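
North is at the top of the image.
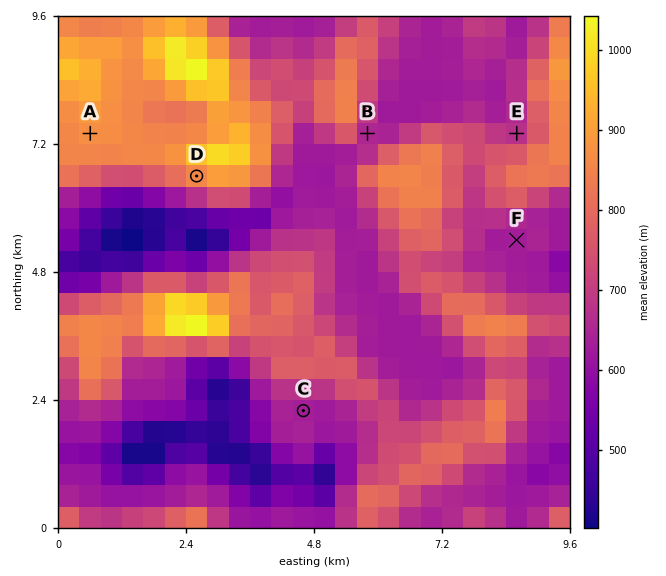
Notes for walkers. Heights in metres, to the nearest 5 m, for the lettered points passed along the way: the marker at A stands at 870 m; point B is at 640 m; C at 635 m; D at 855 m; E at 665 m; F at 630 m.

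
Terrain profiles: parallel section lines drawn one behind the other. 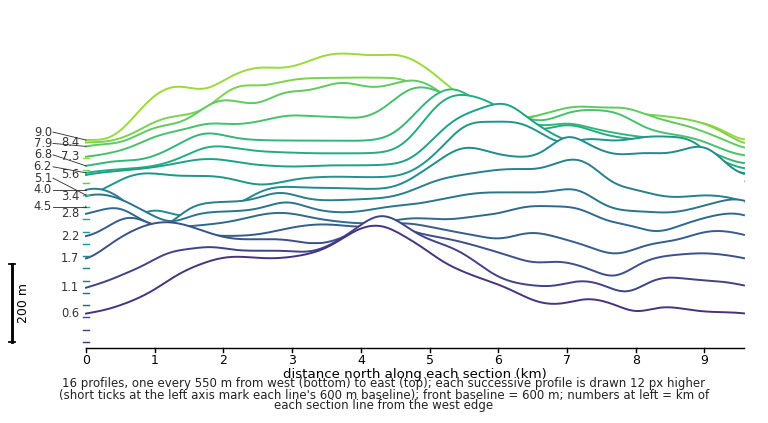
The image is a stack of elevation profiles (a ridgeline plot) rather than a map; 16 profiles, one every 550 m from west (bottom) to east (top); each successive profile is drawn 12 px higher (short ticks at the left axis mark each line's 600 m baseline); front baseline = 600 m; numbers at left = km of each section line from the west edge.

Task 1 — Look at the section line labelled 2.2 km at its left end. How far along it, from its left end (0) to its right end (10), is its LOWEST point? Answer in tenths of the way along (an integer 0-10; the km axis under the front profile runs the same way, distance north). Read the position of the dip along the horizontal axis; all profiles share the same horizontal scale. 8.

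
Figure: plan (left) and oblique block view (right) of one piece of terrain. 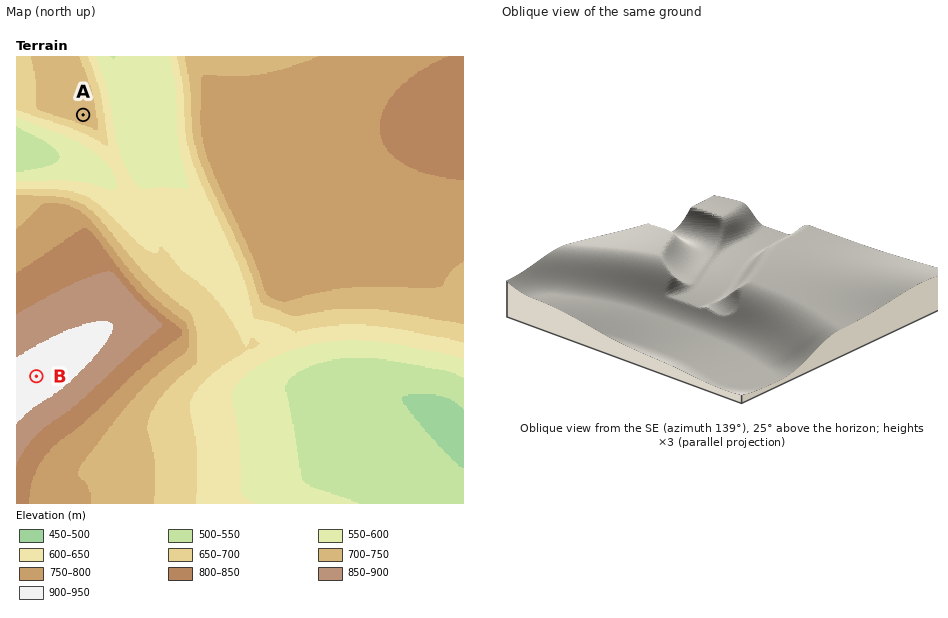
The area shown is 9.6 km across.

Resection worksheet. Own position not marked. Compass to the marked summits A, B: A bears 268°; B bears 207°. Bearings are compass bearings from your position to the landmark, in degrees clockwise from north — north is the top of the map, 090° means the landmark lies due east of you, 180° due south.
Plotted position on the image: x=171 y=112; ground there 580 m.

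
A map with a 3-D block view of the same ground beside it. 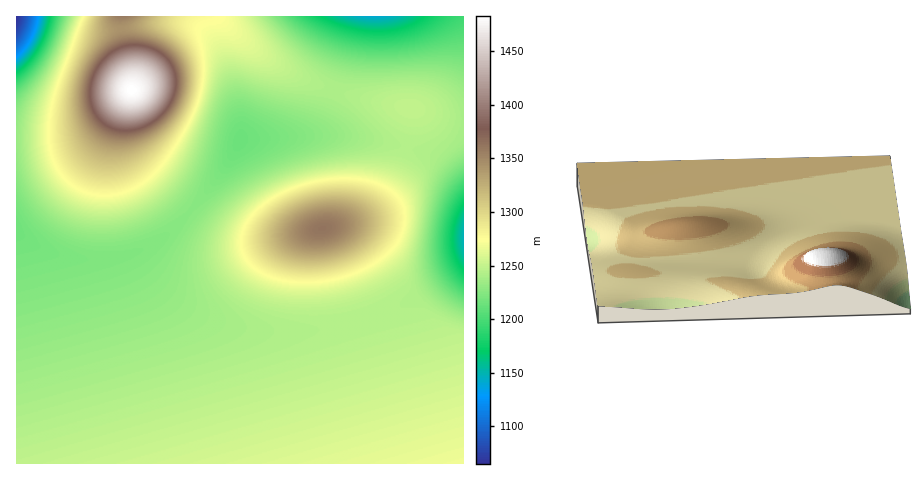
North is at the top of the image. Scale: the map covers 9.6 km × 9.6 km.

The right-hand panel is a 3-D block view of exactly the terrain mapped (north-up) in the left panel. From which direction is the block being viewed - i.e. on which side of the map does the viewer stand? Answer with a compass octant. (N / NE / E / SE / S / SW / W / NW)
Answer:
N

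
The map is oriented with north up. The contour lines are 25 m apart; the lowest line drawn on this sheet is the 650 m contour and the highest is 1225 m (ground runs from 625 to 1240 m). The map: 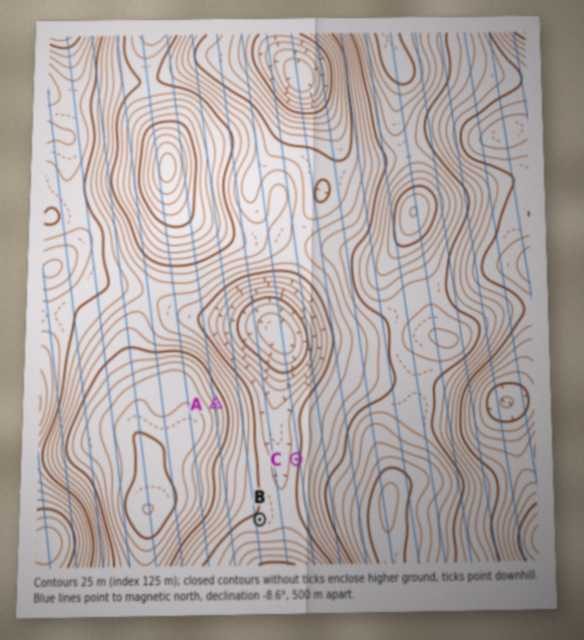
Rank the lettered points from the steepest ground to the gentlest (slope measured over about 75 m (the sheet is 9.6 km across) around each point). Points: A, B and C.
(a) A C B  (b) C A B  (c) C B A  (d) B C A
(a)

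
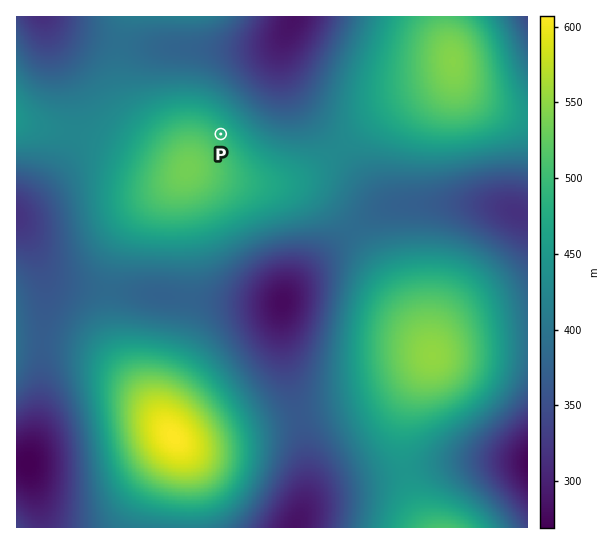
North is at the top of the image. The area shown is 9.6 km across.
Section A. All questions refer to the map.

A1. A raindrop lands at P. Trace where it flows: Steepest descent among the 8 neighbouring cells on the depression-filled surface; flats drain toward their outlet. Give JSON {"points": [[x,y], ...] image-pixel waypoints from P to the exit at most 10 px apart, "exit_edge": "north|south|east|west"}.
{"points": [[221, 134], [231, 123], [242, 113], [253, 102], [263, 91], [270, 81], [271, 70], [275, 59], [279, 49], [283, 38], [289, 27], [294, 17]], "exit_edge": "north"}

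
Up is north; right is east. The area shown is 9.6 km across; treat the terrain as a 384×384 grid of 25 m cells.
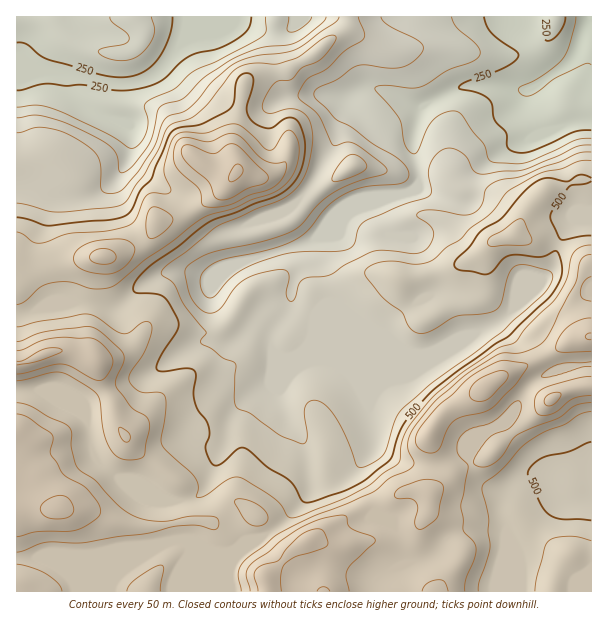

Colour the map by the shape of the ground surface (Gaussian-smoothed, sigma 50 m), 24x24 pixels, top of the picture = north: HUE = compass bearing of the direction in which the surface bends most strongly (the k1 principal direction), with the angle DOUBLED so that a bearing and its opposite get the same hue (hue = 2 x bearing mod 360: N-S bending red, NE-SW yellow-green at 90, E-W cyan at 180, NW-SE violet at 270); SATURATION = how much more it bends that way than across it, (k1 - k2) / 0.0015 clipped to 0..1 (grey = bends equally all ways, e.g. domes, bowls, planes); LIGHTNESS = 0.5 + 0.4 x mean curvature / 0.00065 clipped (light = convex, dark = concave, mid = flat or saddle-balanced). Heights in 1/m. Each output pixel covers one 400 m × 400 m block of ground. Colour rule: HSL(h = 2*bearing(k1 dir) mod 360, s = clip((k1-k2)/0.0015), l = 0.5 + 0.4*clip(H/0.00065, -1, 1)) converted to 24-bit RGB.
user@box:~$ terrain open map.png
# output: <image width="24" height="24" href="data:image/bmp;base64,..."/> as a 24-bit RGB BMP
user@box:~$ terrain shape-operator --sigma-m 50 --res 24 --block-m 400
<image width="24" height="24" href="data:image/bmp;base64,Qk32BgAAAAAAADYAAAAoAAAAGAAAABgAAAABABgAAAAAAMAGAAATCwAAEwsAAAAAAAAAAAAAmZC7rlijfmaFf3+AU5aTx5aNUE+Ff3+AcnKACQnG8vPITF12baxesnFTTUxqZ4l6X5KbtpOazIliMU1ffX6AQGOH0aF8X3xrYmoWbmY0e3xGcH9Yd39tYYZVrl+AfnqAgoJsB35M80uW5IS/ZJpVvXeSWnCeXY97eI5QP3xK26ejQFKzZW2AUW2ByIvGjpzRsm24sU6oYrx1UJ2pUsXXWobkdFTLVlasfqWYkFVoA4AnKa3/+dD7bF7Cokm0l1CmvXKSTpxMWsBBlUp3XF6IZK6dR69snGRObmm1qajOrrLPgMTZQ3iyd0suk5kgKsfCxWyvisDFoLjMEFkyHm0M/XLp5YnutVubT49jz8+NXYx6Y3WZY32VjIxubWNWfYJYb4qAX69pgLiUnENjXyUseD9Agd+iPsXRRZ6rwL58f1JZnGhrTno2DlMOGo5Y573nt5Ldz5S0u2+PcE4qNXM7hGxnf3F/h3x5go1cjq9bZ3JAZhJGzZxeT+29ZbWFg0lZOmhYtKBpc3mBkWyHo1eVjpd7GGJKYxYS2UoAftAShzya7pjgRcOPPGZOcH1reoFzmcXPoZrUcD+vXSOV3O7YuIBnQGFZhmhuUZmclqiBeHSAfk95mqVsk5+FWU52DTZU99L5993UKFFIOIYx6muuxC1ONGgkUXpVvYR1bzMxgTRQIsXAftmCx2+jdFqXZZWVgJ1pXJBhgWuAe1COmbGRk4l8alJ8N5OTDnpo/8zc7mDjntJGFFc8/1Pk9NC+HTchMDUAUFAcVRocaP8yNYEoPmGBy4O0Y5WIkWtnf4VbV3JaVZB8o6GCjGByf3OAXYhnGFs5EptQ/8z++dLyfljhAGtL/7P54Mz/58z/WU74dM/v3O/leD/VMH1FLHg0wXmZc16cqo6bV16HcoJvhYVlgXRzgH9/f4B/dYBzGV8mADcM7YWq+9D162//d3EAKTMAMHuE0avum4Hf0dOcoh+jzImlXZiYNotqqXBRe5NXalSMmX+Jen2AgIB/gH9/f2BwtFM5Sos2KWcoADMDyCMJyj8s0W7u5NT3PGohU2ghc4Emi00cQktwvqCYlcXDMITS4TPpvm9iaImBamKShnt4gHl6hF5nfU9ld82s2pnbmkW6Pq5CAlcodCjz6Fazf8JNo3mmZnVVeWFFnH46GpMXQJhIy7GGOyRBG1ZW887clW+1SGiKnIiwjmSZiF+Dr5+HVqtgYnRFmpNjvq2GP3OJFFEwyAwQ2pZde3GckWazuVLe6bbskKDhMGsVT2MNYEYmHU4UHF0E22ovpW/OZIGiVVjInprev9rqi3XiwGrmxIjJwqRyXjcmZF0eAjcw9uPTcZGtZ23FZMDctrvp83Xz9Ynbx3vCK4+BW1nghFfzYNIAI1sBPXAmTV05kJo4gX0nRDwiWHs5Tj+j9srv05v0uODtFJbFQuRQtmlwM3xJfJJIb3tddil/8bu/yp/m/W3eUFgFDDMAOJsQ8avhEZZgSn1ySbFwqmzLqYHdf9PZM6CXWIw/13GCwXdcT2tFcHVJf21EfnBUcpBDJHcoFxZc8uyzdhwnhSJX+dLryYTrLPIzAEgZ/3bMMHgGK0cRMEsKJmcQnD0fpa1DL5anVrrD+dDqoHvOWV6Md3qMf46Mjp+QqKh4Aiwx4jCX51iXf9a3b8ba1eT21ML//cvsACUz/8z7zdn+vtn6BhPilsSjgLl5FpxvMMKRQ5vP+Yf63cbuj3SvlZ+vlLjGqbjUEhaSFyJB9tXt0en6kmLZzeKZHwoy/ubNCBd9E992yXFHmVk7JhZKtLuDp6uFomBzO1cjEi8LKFsYvsyKe4S+kcnBr14/YBsTShwdEUJBXP9UmBoenac/2o8gGC5s+efScVnLPGaRgjtKoqJ6KkuEuryLrJV5fXdhc1yWh2mjV485S3AQdXcyjVsvgjRBaYG2W3zLPdDpplNQgVFsvVNn7rpxHUsnc5cATCoRW0gqdpldjl1Ad1ExHXUWu71CsGuST1CMS2t5r46he3yfdX5kgXVYfWFEd1Qqe4YqIGMXLWU/SrOcZ17d9dbpqV7u65/TikRSU5Z0bkI8loVbfaaKnHaZj445fo0vho5GT4pHLIIznmpqeGZqkF9zcZW8j6jOr43OyZ99KnVpSIMyC0MPkKwh3Tw5jjH2/8zzbU22V5GzkrTKl429f3mzkqLElKfOdWe/tnW9hLtlN5GKY3CihK+qbYiRjFpokaBhzcqZPkyNeYB7bH5pJVAv47AnD0AVRXAH/3mBWL+0dFN9iXFlhJJueJFfeF9TcltmblV96te9IGaA"/>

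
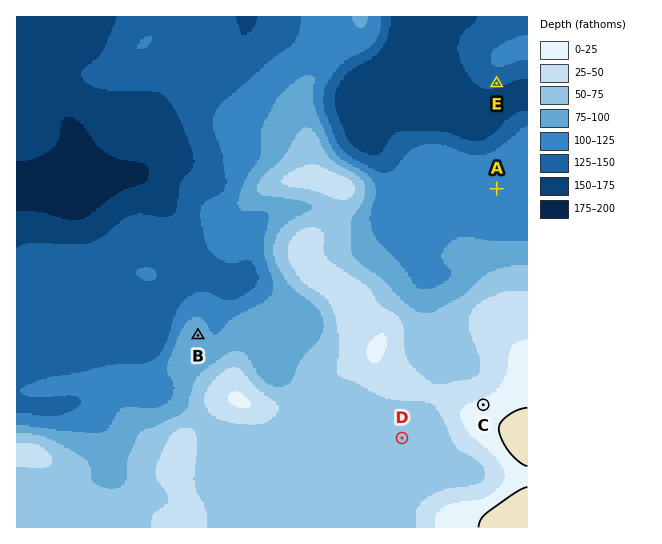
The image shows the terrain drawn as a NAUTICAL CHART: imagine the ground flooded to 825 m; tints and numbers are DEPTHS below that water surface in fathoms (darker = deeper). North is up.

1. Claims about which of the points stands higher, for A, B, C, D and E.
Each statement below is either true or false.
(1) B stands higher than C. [false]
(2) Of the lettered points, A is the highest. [false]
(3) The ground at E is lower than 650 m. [true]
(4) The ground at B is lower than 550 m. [false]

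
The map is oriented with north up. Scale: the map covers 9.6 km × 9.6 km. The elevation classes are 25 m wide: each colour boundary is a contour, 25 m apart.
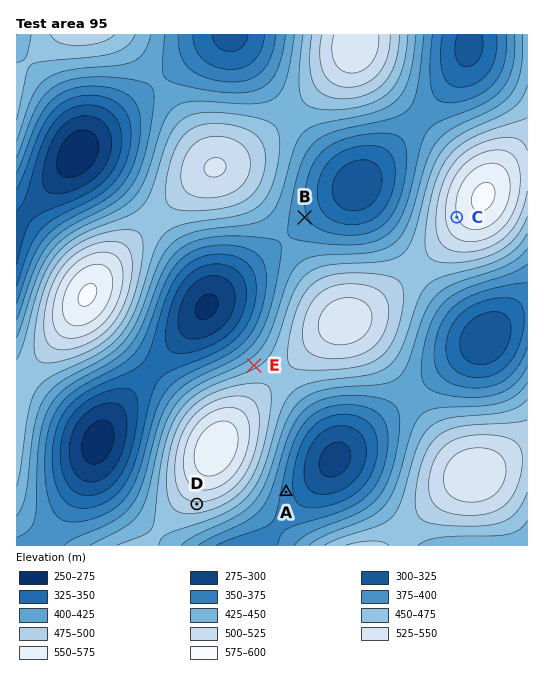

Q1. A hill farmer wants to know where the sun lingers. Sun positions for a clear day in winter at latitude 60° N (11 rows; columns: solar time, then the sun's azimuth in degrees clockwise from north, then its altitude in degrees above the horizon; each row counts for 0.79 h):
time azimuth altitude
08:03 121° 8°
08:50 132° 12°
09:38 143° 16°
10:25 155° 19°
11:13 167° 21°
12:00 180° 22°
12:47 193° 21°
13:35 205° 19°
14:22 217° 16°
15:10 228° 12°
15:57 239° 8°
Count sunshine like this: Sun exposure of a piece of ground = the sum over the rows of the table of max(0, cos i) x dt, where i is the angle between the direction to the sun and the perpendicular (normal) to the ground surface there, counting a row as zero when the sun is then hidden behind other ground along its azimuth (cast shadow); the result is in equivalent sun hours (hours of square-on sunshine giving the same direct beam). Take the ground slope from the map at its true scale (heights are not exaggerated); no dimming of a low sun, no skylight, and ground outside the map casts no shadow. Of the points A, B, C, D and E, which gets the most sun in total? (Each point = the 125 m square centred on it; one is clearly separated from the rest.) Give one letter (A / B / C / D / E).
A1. D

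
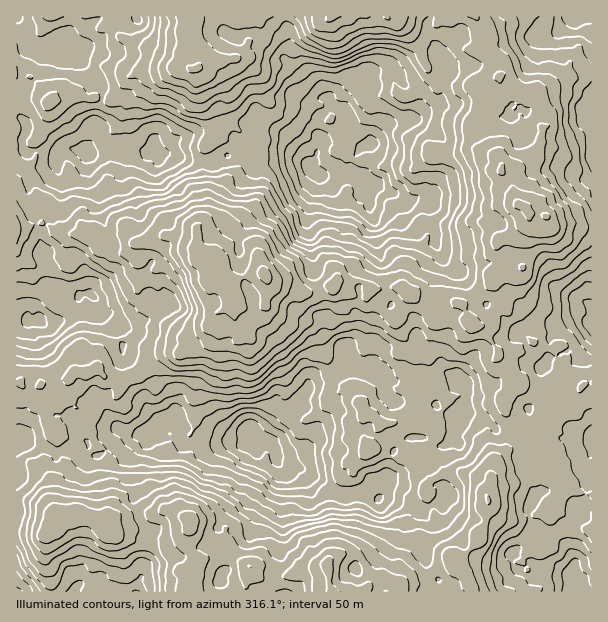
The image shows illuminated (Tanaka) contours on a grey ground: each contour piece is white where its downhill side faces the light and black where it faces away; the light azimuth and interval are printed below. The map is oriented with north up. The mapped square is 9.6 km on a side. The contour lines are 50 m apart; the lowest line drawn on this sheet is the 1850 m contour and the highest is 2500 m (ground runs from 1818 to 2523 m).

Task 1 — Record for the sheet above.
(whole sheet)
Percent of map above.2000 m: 90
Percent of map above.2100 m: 70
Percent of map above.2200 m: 40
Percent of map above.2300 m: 19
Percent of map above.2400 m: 4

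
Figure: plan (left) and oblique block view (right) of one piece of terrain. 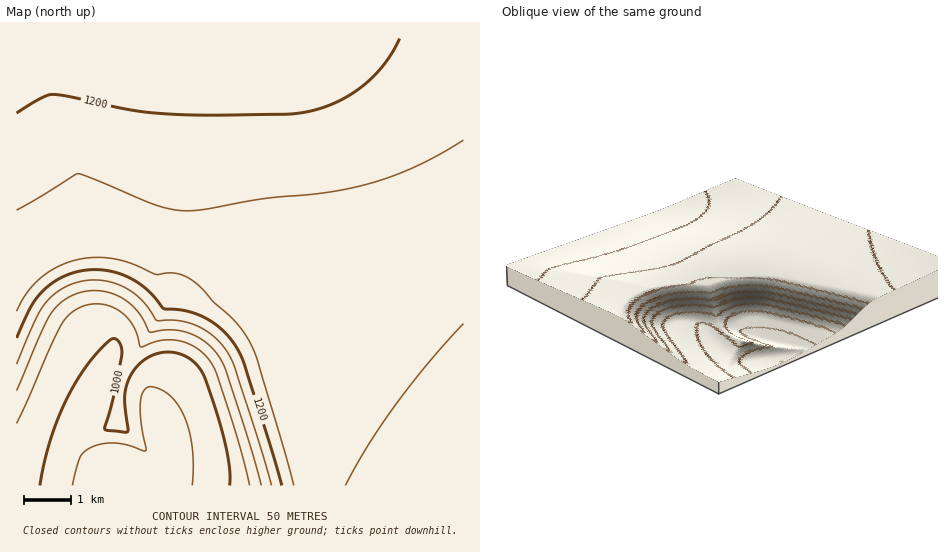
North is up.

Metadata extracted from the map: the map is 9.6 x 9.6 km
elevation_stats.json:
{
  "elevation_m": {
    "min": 900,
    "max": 1340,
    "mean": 1200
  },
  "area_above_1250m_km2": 37.3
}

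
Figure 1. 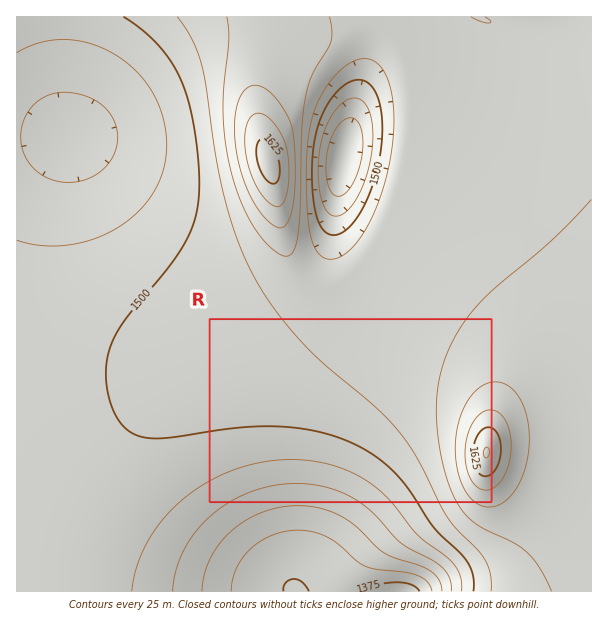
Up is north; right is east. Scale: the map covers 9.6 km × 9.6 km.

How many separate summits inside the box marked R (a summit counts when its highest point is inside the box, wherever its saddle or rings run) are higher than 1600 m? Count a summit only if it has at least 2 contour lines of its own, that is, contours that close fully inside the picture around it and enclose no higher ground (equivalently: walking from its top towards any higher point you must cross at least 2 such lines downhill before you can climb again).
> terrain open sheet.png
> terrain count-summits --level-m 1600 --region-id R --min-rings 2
1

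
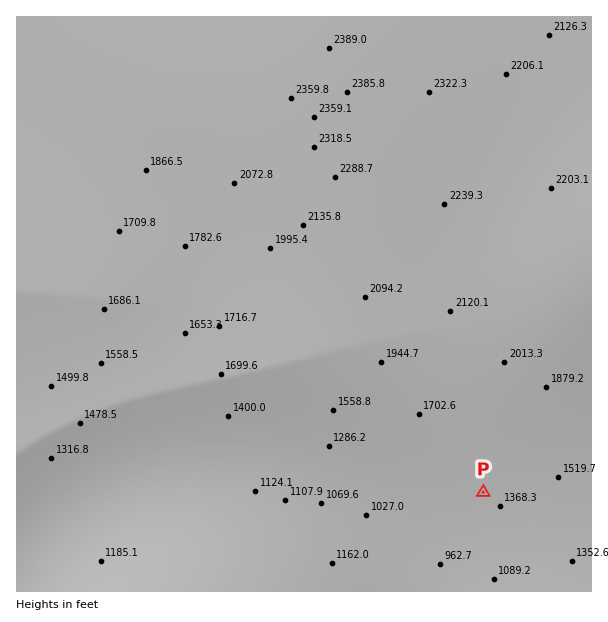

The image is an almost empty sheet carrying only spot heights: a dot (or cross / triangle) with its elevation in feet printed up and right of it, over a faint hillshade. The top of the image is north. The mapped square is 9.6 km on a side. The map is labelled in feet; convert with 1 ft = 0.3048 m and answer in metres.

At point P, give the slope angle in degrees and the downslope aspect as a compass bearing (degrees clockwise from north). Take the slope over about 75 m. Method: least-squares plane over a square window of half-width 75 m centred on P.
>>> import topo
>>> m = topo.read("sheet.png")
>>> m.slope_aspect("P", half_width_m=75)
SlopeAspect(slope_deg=6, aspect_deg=206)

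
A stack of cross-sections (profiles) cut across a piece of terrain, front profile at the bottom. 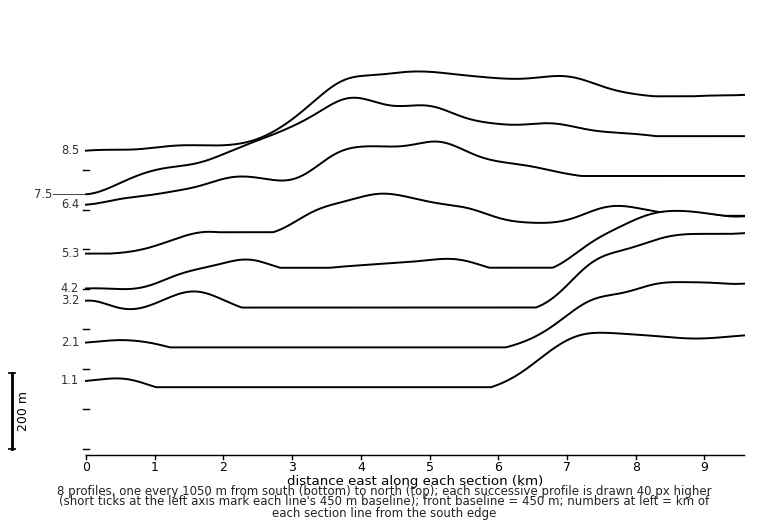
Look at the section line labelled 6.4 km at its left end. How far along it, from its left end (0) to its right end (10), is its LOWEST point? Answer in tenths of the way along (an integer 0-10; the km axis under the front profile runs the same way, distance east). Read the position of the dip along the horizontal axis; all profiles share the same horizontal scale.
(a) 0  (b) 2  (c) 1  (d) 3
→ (a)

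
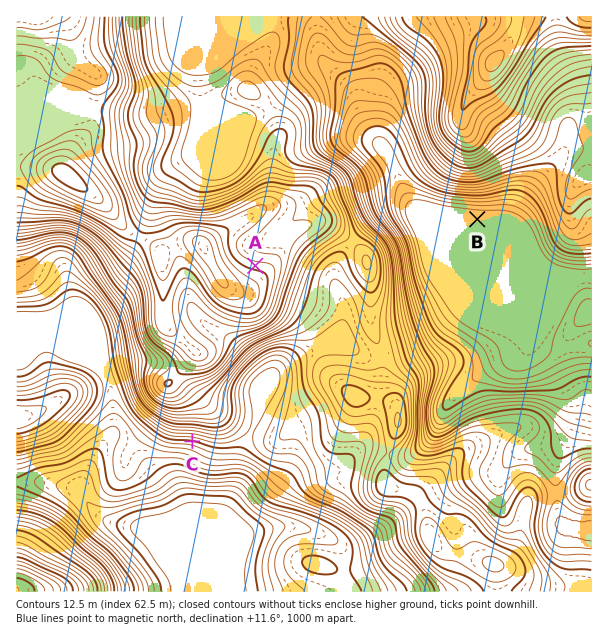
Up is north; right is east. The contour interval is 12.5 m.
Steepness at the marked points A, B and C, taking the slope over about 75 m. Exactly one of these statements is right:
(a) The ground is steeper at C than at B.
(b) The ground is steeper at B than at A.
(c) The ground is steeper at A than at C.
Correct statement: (a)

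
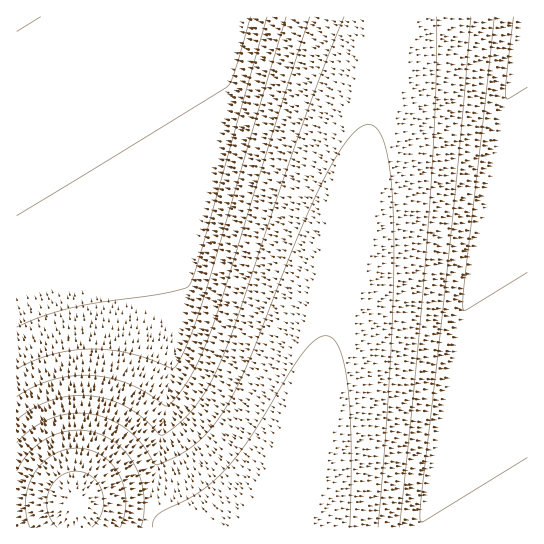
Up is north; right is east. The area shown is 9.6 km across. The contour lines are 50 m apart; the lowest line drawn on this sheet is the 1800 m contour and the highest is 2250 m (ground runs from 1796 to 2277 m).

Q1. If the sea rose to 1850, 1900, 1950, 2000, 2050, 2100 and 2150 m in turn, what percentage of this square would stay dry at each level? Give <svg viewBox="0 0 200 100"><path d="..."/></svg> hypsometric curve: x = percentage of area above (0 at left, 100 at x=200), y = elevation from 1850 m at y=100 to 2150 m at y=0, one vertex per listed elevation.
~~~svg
<svg viewBox="0 0 200 100"><path d="M177 100l-24-17-20-16-28-17-23-17-30-16-29-17"/></svg>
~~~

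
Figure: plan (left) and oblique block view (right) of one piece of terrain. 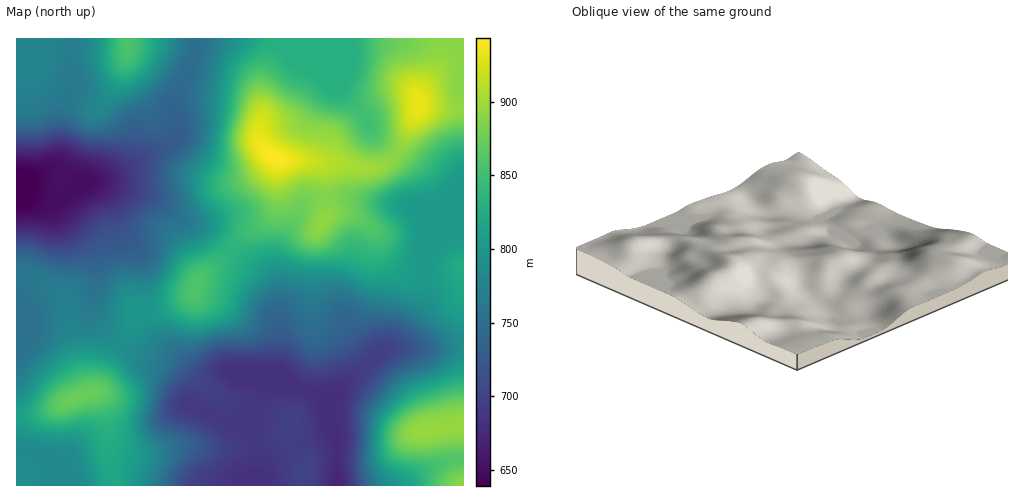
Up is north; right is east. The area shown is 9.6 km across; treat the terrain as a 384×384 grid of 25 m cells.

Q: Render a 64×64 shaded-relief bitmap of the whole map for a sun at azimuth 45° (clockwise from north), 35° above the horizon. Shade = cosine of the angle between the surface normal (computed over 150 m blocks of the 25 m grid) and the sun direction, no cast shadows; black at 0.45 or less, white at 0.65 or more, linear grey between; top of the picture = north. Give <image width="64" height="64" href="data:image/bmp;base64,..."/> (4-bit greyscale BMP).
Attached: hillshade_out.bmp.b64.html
<image width="64" height="64" href="data:image/bmp;base64,Qk12CAAAAAAAAHYAAAAoAAAAQAAAAEAAAAABAAQAAAAAAAAIAAATCwAAEwsAABAAAAAAAAAAAAAAABEREQAiIiIAMzMzAERERABVVVUAZmZmAHd3dwCIiIgAmZmZAKqqqgC7u7sAzMzMAN3d3QDu7u4A////AKqqmZmYZWiru7vMy6qqqpmZmYiImru5dCEjNERVVniaqqqZmZdleau7u7y7qpmZmZmYiIiau7ljERIjREVniaqqqZmZhlV5q6q7u7qpmZmZmZiIiJq7uWMQABIjRWeJq6qpmZmGVXmqq7zLupmZmZmZmIiJmru5dCEAASNEVniamZmZmHVWiaqrzdy7qqqqqZmYiImau7p1MQABI0RWZ3iIiId3ZVaJqr3u7cy7u7uqqZmImaq7uoYxAAE0VWZmZndmZmZVV4mrzv/+3d3dzLqqmZiZqru5hjEAAkVnd3d3ZlRERVVniavf///u7u3LuqmZmJmqu6mFMAATV4iZmIhlQzNFVWaJrN////7u3LqpmZmImau7qYUxATV4mqqpmXZUNEVVVnir3v//7t3LqZmZmYmaq7qphTIjV4mru7qqh2VVZmZmeJvN7u7cu6mZmZmZmaq7upmGREV4mrvMu7uYdmd4d3eJq83u7cupmImZmZmaq7u6mYZmZ3iavMzMzKl3eJmZiJq97u7cupiImaqqqqq7u6qZh3d3iJq8zMzMmXeJqqqqvN///tupiImru7qqqqqqmZmHiIiImrzMzN2YiImru7ze///+y5mImry7qqmZmZiIiIiIiIiazMzMzZmImqu8ze///+y6mZmru6qZmZmYdnd4iIiIiavNzMzMmZmaq7ze///9y6qqmau6mZmZmYZVZ3iIiZmZrMzMu7uZmZqrze7//tu6qqqZmpmHd3iHZUVXeIiJmZqrzLqpqpmZmavN7u7cuqq6qYiIh2VVZmZURGeIiImZmaqqmIiJmZmZq83dzLqZqqqXd3dlREVWZlRFZ4iIiZmIiId2ZniZmZmavMu7qYmqmHZVVUQzRWd2ZVZ4mYiJiHdmVVRFZ5mYiJq7uqmYiZmHVDREQzRniYdmZ4mZmZiHdlVEM0RmmZiImruqmYeJmHVCI0REVomqmHZniaqZiHZlRDMzRWaZmIiaq6qYd4mYZDIjRVV4q7qYd3iZqpiHZlRDM0RVZpmYiJqrqph3mZhkMzVneJq8uph3eImpmHZlVEM0VWZnmYiImquqh3iaqGREV4mau8u5h3d3iZmHZVVUREVmZ3eYiIiaq7qHeauoZUV4mqu7u6mHdneJmHZUVVVFZ3d3d4iIiZq7upiJu7l1Vnmru7u6mIdmZ4iHZERFVVZ4iHd3iImaq7y6mJrMuXZniau7uqqYd2Zmd3ZTNEVmd4mId3eZmru8zMuZq93Kh2eJq7uqqpiHZVZmZUM0VneJmZh3d5q8zdzMy6q83bqHZ4q7u7qqmYdVRVVUM0VneJqqmHeIu83u3czLqrzcuXZnm7u7qqqYdlQzRERFVneJqqqZiInd7/7dzLqrvMuodnisy7uqmYh1QyIzRWZ3eImrupmZmu7//ty7qqq7uodmibzLqqmId2UyIjRneHd3iau6mZqr7//+y7qqqrqodmeau7qZmId2ZUMzRniId3eKu7qZmqrv/+3Lqpqqqpd2eJq7qYiHd3ZlVVVniZh2eKvMypmZmu7u3Lqpmqqqh3eJqqmHd3d3d2ZmZniZmHeKze3KmZmZ3d3Lqpmaq6qYiZqqmGZWZ4h3d3d3iaqYiazv7sqZmZnMy7qpmaq7qpmaqqh2VEVnd3d3iIiJqqqr3v/tuZmZmaqqqZmqq7uqmZqph1QzNFZmZmeIiImru7ze7tupmZmZqpmZmaq7uqqZmZh1QyM0VVVFZ4mIiau7u8zLqZmZmZmZmImZqqqpmYiIdlQzM0VVRERXiYiImqqpmZmId4iZmZmYiZmaqZiId3dlRDNEVmVERFaIh3eIiId3d3ZmeJmZmZiJmZmYd3d3dmVURVZnZUQ0Vnd2Z3iHd3ZmZmd4mZmYiImZmIdmZnd2ZmZnd3dlQzRWd3Z3iIh3iIh3eImamXd3iIiHZmVmd3d3eIiIdlQiNFeIiImZmZqqqZmZmaqYVWZ4d2VVVVZnd3iZmYdlMhI1eau7u6qrzMy6qZmqqYhEVmZlREREVWZ3iJmYdlMQEles3d3Mu83e3LqZmZmZhzNFZUMiIzRVZnd4mYdlQgAUes3u7cy7ze7bqHiJmYh2M0VVMhEjRWZ3d4iYh2QyETab3u3cy7ve7sqGZniIh2YzRVQxESNWd4d3iZh2VDISR6zd3Mu7vN7tuGVFZ4h3ZkVWZUIiRWeIiHiZmHZUMiNXq8zLu8zN7tuXVEVniIdmZnd2VEVniJmIiaqYZVQzM0ebzMzM3e7uyoZURGiZmYiIiIh2Z3iJmIiJqpdlVEMzR5zd3d7u7uy5dlQ1eau6qYmZmYiIiIiHd4mph2ZlVDNXrO/+7u7ty5hlREV5vMy6mZmZmZmId3Z3iZmId2ZURFi9//7u7dyph2VERorN3LuJmZmZmIdlVmeJmZiIdlVFaL7//t3cupmHZVVXm83cuoiZmqmYdURFZ4mZmYh2VVV5zv/tzMupmYdmVnmszMuqiZmaqYdkMzVomaqpmHZlVorN7tzLupmZh2ZnmrzMy6qZmaqph1QyNXmqqqqYdmZnirzdy7qZmZmHZnirzMu7qpmaqqmHVDNGmru7qph3ZniavMy6mZmZmYdniau7u7uqmZqqqYdkRFeru7u7qYd3iJqru6mZmZmZh2eJqqqqqqmZmaqph2VEaKvMzMuph3eIiZqqmZmZmZmGZ4mZmZmqmZmZqqmHZURYrMzMzLqHd4iIiamZmZmZmYZniJmZmZmZ"/>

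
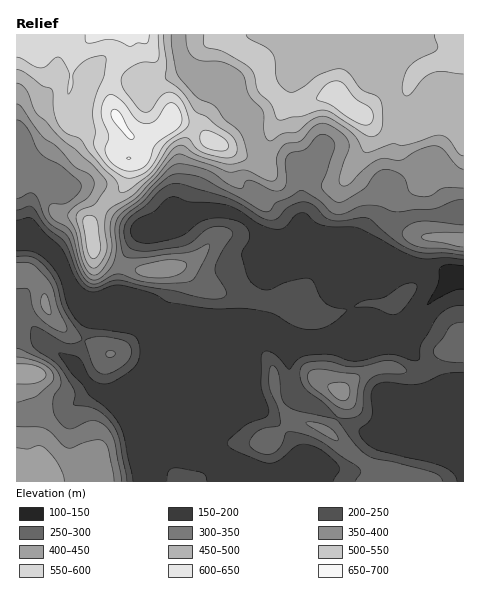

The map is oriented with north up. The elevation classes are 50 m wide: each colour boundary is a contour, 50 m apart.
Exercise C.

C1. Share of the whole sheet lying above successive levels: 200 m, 70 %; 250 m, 57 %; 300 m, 47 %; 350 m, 37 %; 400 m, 31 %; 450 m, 24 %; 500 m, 14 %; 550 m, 6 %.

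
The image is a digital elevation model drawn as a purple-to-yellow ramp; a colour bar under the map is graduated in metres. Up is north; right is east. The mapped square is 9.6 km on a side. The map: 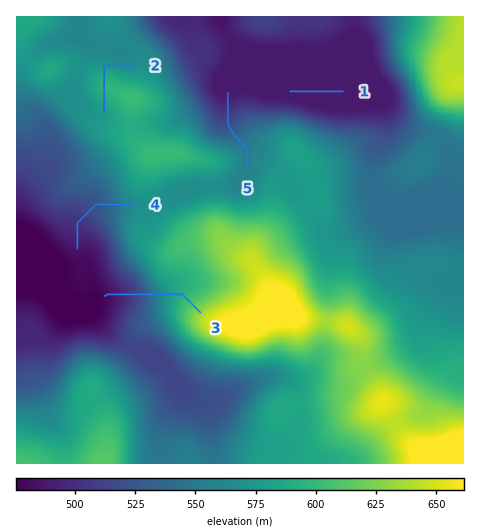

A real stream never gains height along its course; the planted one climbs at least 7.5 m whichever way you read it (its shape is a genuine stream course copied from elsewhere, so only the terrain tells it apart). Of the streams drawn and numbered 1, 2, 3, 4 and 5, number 2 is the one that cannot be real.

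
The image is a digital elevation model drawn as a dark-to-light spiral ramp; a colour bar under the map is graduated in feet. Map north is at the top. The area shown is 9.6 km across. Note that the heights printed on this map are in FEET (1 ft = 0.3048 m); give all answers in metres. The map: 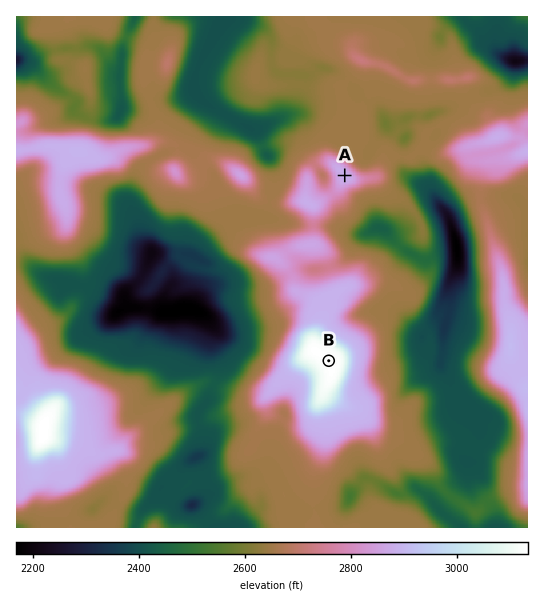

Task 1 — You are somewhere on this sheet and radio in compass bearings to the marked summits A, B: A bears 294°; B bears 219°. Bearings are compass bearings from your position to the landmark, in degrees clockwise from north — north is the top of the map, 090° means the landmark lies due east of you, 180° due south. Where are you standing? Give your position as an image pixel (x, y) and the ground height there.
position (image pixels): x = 443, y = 219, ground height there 693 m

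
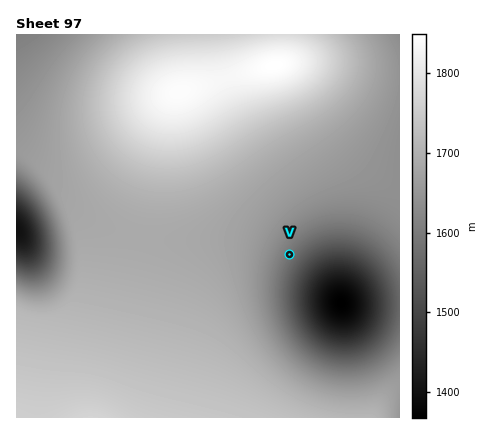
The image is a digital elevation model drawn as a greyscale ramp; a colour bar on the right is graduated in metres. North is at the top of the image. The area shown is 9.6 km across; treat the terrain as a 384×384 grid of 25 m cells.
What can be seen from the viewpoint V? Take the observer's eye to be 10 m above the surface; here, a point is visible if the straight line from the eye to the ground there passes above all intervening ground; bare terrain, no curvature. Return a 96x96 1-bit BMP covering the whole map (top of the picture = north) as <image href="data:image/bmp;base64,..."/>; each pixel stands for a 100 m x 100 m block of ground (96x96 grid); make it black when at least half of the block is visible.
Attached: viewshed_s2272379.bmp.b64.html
<image width="96" height="96" href="data:image/bmp;base64,Qk2+BAAAAAAAAD4AAAAoAAAAYAAAAGAAAAABAAEAAAAAAIAEAAATCwAAEwsAAAIAAAAAAAAA////AAAAAAAAAAAAAAAAAAf//8AAAAAAAAAAAA///8AAAAAAAAAAAB///+AAAAAAAAAAAD///+AAAAAAAAAAAH////AAAAAAAAAAAP////AAAAAAAAAAAf////gAAAAAAAAAA/////wAAAAAAAAAA/////4AAAAAAAAAB/////8AAAAAAAAAD/////8AAAAAAAAAD/////8AAAAAAAAAH/////8AAAAAAAAAH/////8AAAAAAAAAP/////8AAAAAAAAAP/////8AAAAAAAAAP/////8AAAAAAAAAf/////8AAAAAAAAAf/////8AAAAAAAAAf/////8AAAAAAAAAf/////8AAAAAAAAAf/////8AAAAAAAAAf/////8AAAAAAAAA//////8AAAAAAAAA//////8AAAAAAAAA//////8AAAAAAAAAf/////8AAAAAAAAAf/////8AAAAAAAAAf/////8AAAAAAAAAf/////8AAAAAAAAAf/////8AAAAAAAAAP/////8AAAAAAAAAP/////8AAAAAAAAAP/////8AAAAAAAAAH//f//8AAAAAAAAAH/8f//8AAAAAAAAAD/8///8AAAAAAAAAD/////8AAAAAAAAAB/////8AAAAAAAAAA/////8AAAAAAAAAA/////8AAAAAAAAAAf////8AAAAAAAAAAP////8AAAAAAAAAAH////8AAAAAAAAAAH////8AAAAAAAAAAD////8AAAAAAAAAAB////8AAAAAAAAAAA////8AAAAAAAAAAA////8AAAAAAAAAAAf///8AAAAAAAAAAAP///8AAAAAAAAAAAH///8AAAAAAAAAAAD///wAAAAAAAAAAAA///gAAAAAAAAAAAAP/8AAAAAAAAAAAAAB/AAAAAAAAAAAAAAAAAAAAAAAAAAAAAAAAAAAAAAAAAAAAAAAAAAAAAAAAAAAAAAAAAAAAAAAAAAAAAAAAAAAAAAAAAAAAAAAAAAAAAAAAAAAAAAAAAAAAAAAAAAAAAAAAAAAAAAAAAAAAAAAAAAAAAAAAAAAAAAAAAAAAAAAAAAAAAAAAAAAAAAAAAAAAAAAAAAAAAAAAAAAAAAAAAAAAAAAAAAAAAAAAAAAAAAAAAAAAAAAAAAAAAAAAAAAAAAAAAAAAAAAAAAAAAAAAAAAAAAAAAAAAAAAAAAAAAAAAAAAAAAAAAAAAAAAAAAAAAAAAAAAAAAAAAAAAAAAAAAAAAAAAAAAAAAAAAAAAAAAAAAAAAAAAAAAAAAAAAAAAAAAAAAAAAAAAAAAAAAAAAAAAAAAAAAAAH8AAAAAAAAAAAAAAf/AAAAAAAAAAAAAA//gAAAAAAAAAAAAA//wAAAAAAAAAAAAAf/wAAAAAAAAAAAAAB/AAAAAAAAAAAAAAAAAAAAAAAAAAAAAAAAAAAAAAAAAAAAAAAAAAAAAAAAAAAAAAAAAAAAAAAAAAAAAAAAAAAAAAAAAAAAAAAAAAAAAAAAAAAAAAAAAAAAAAAAAAAAAAAAAAAAAAAAAAAAAAAAAAAA="/>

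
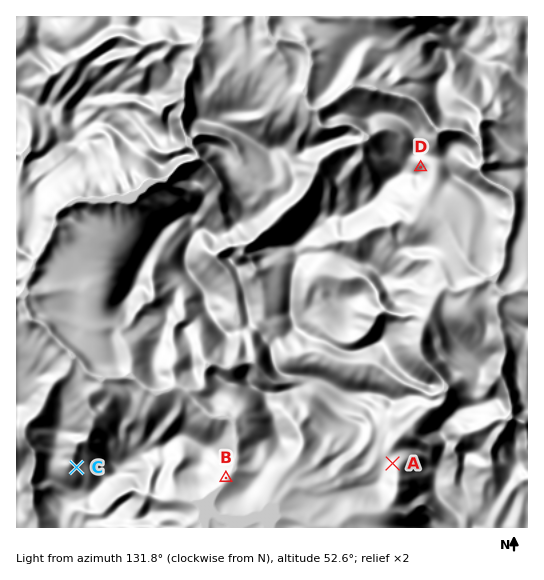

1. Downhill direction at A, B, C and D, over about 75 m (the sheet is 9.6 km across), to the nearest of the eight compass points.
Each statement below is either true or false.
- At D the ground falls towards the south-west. false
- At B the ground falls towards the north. false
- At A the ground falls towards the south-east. true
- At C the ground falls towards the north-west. true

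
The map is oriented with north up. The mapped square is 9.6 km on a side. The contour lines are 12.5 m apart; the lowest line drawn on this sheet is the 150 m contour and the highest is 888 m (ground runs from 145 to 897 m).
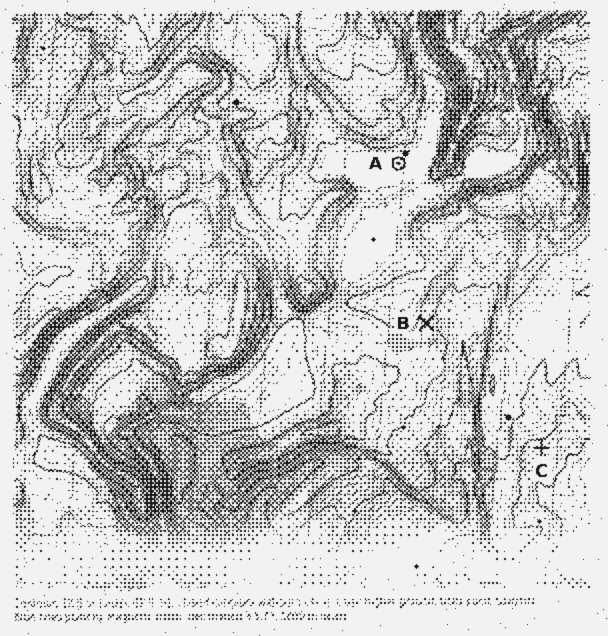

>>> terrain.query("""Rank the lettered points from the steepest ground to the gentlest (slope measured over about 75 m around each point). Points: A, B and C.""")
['B', 'C', 'A']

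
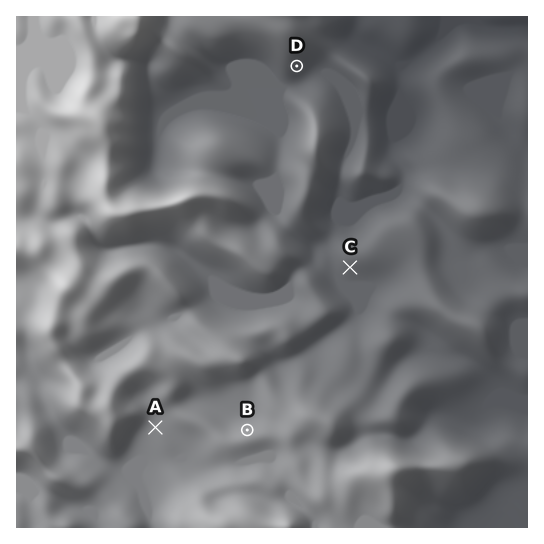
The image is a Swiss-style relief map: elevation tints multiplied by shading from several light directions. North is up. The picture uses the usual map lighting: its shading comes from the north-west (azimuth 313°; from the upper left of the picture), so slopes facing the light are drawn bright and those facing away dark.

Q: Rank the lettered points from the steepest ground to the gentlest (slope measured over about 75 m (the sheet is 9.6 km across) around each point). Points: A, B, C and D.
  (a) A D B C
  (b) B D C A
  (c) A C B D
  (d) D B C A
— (d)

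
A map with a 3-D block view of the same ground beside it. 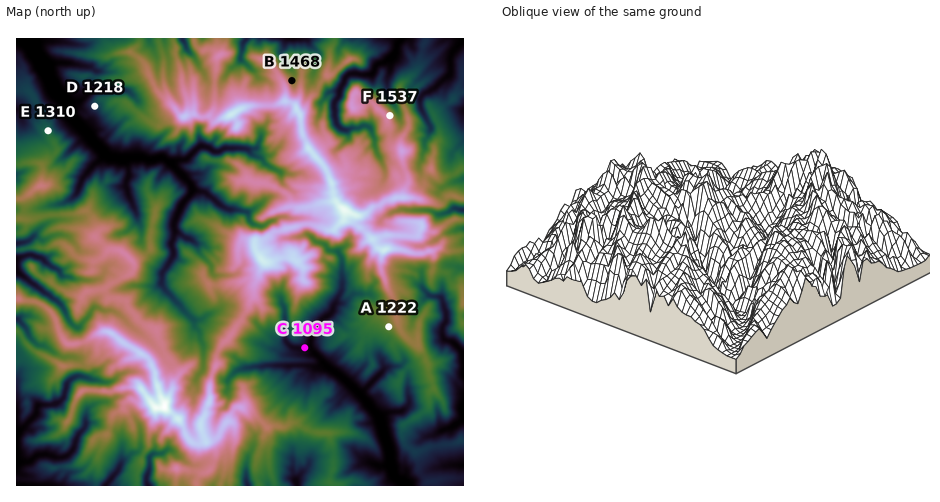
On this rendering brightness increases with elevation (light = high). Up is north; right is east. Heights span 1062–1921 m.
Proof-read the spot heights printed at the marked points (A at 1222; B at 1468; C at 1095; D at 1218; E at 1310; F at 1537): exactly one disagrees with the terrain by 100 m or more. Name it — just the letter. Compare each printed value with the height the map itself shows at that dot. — A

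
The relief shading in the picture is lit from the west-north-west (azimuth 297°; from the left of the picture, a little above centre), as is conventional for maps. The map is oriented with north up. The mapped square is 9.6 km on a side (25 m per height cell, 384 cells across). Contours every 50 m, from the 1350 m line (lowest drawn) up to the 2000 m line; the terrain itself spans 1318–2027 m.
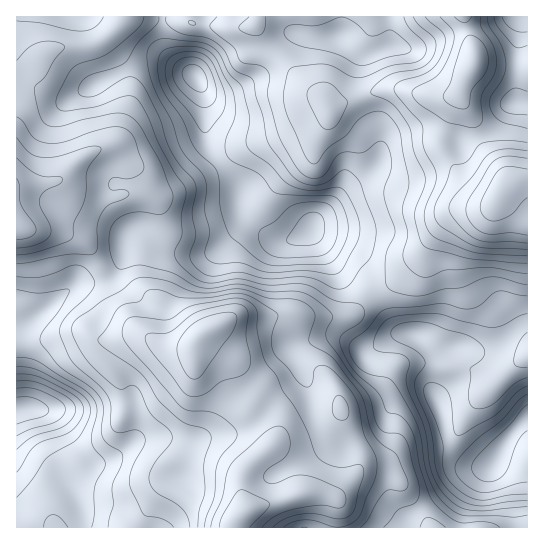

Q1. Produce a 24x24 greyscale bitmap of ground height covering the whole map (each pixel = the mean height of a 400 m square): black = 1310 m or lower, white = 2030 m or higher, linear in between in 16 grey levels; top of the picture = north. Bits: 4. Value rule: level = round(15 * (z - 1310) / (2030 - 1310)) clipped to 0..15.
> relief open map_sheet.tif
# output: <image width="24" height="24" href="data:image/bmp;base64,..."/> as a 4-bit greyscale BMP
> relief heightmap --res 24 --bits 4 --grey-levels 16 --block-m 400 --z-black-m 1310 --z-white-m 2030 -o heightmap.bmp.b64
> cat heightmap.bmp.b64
<image width="24" height="24" href="data:image/bmp;base64,Qk2WAQAAAAAAAHYAAAAoAAAAGAAAABgAAAABAAQAAAAAACABAAATCwAAEwsAABAAAAAAAAAAAAAAABEREQAiIiIAMzMzAERERABVVVUAZmZmAHd3dwCIiIgAmZmZAKqqqgC7u7sAzMzMAN3d3QDu7u4A////AGZmeImt7cu7mIh2ZlZWeJms3d3cqZdDM1VWeJms3MzMupUhEkVWeJmrzcy7uYQhASNGiJmrvMu7qHQzEQEliZu7zMu7l2M0MSNXmazczLq6hlM0Q1Z5qs3t3KqoZlRERXeKq83t26mXVUM0RXearMzu26qHZURFVXeJqru8yqmHdmZmZoh4mamHh3dmd4h3d5mZiIdlVDRFZ4mZmcuqh3dkQyIkZ4q8zcuqiIdkMzIkZ5vO7su6mZhkNERFZ4rO/8u6mZdURFd2Z4q977qqqYZERXiHd5u73ZmZqXUzVniYiJu7u5h4iGQjRomZiavMqYh2Z1ISV4mZmrzMqYh2ZkIUZ4iIiJrNuoiIdlRGeHd3d3m9uXd3h2Z3iHd3d4rMmA=="/>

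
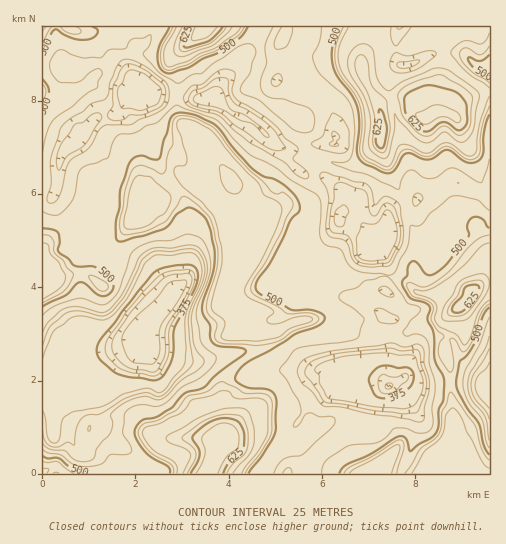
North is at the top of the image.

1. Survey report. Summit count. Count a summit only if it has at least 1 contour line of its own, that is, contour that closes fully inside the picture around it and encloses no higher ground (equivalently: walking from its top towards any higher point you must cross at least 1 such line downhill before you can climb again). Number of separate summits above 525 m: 6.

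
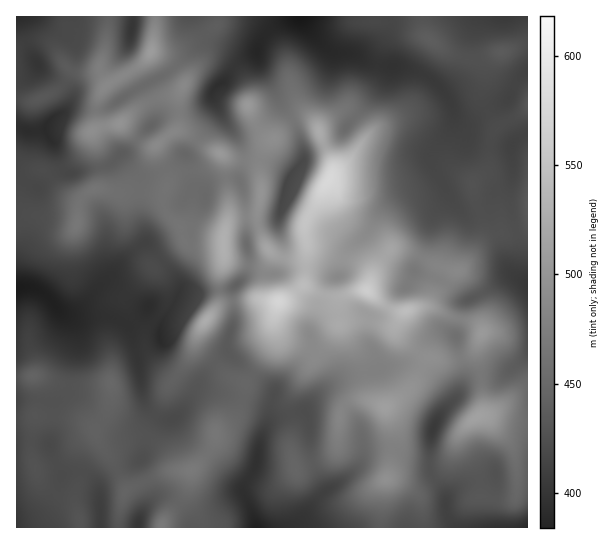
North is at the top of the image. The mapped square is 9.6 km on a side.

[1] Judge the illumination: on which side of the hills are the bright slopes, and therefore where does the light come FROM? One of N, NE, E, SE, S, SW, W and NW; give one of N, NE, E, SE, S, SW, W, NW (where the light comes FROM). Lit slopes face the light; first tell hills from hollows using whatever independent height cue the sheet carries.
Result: E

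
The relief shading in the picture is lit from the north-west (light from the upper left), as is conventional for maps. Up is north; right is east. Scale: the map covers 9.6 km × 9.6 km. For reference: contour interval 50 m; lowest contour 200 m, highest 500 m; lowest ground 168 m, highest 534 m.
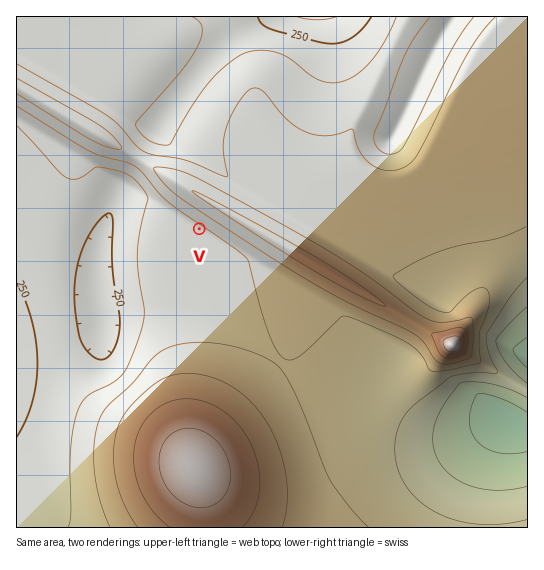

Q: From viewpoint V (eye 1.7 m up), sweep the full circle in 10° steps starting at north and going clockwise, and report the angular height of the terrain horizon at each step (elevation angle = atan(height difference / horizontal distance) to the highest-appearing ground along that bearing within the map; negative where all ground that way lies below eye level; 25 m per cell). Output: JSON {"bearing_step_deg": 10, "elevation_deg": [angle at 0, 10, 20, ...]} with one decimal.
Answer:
{"bearing_step_deg": 10, "elevation_deg": [10.5, 11.5, 12.2, 12.5, 12.4, 12.0, 11.2, 10.1, 8.6, 6.9, 5.0, 2.8, 0.6, 0.4, 0.3, 0.2, 0.8, 1.9, 2.5, 2.2, 1.2, -0.2, -1.0, -1.2, -1.3, -1.4, -1.4, -1.3, -1.1, -0.8, -0.6, 1.5, 3.0, 5.3, 7.4, 9.1]}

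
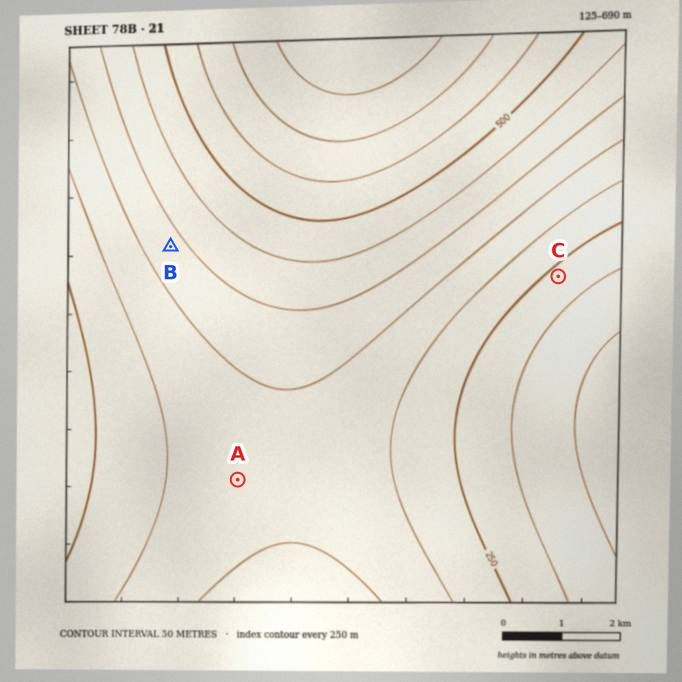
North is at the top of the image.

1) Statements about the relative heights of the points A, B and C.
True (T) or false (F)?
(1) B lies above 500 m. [F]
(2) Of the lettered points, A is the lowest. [F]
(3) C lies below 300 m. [T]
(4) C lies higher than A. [F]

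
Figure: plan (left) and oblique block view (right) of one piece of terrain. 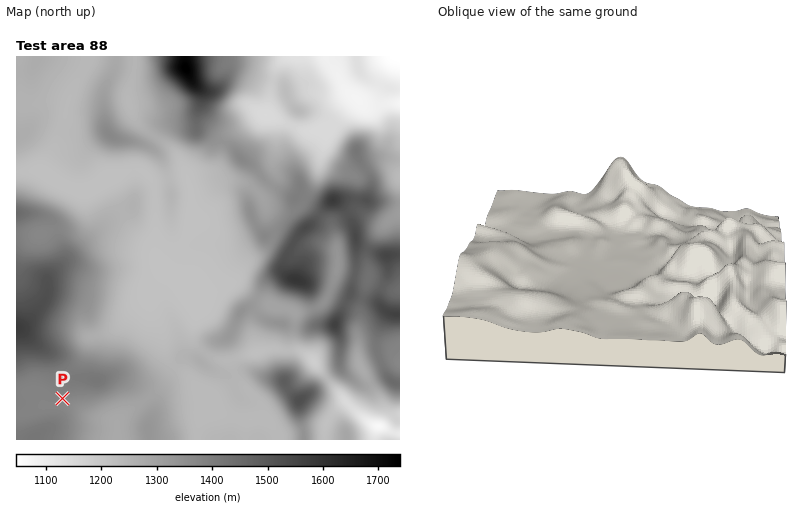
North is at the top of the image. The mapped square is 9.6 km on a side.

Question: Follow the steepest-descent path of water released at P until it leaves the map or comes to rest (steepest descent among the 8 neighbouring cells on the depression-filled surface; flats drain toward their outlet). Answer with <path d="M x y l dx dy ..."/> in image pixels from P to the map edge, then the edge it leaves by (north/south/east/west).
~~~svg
<path d="M62 398l6 6 6 2 6 6 6 4 22 2 6 4 4 4 0 14"/>
exit: south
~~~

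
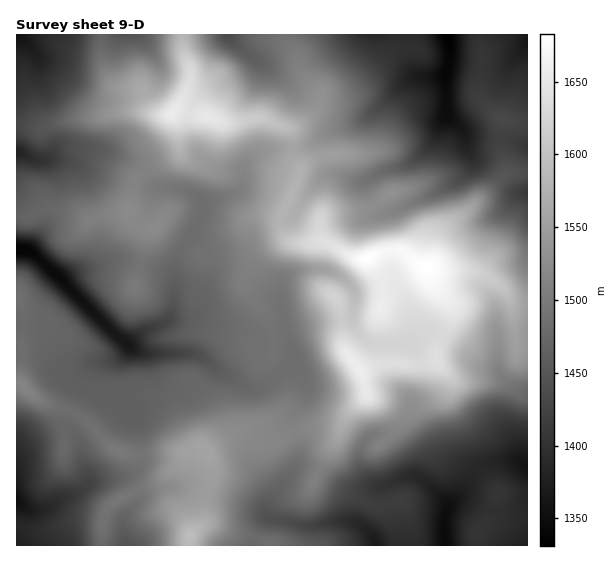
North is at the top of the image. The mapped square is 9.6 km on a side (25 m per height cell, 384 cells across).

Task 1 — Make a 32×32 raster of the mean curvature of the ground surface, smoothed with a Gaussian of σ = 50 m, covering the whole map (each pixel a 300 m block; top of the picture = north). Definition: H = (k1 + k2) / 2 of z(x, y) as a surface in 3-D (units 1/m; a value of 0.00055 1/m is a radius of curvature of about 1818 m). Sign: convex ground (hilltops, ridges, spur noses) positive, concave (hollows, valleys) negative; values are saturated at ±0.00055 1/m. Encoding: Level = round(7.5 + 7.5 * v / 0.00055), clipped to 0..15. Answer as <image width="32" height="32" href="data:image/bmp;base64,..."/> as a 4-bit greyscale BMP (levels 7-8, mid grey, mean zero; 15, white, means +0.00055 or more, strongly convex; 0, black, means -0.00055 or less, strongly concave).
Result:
<image width="32" height="32" href="data:image/bmp;base64,Qk12AgAAAAAAAHYAAAAoAAAAIAAAACAAAAABAAQAAAAAAAACAAATCwAAEwsAABAAAAAAAAAAAAAAABEREQAiIiIAMzMzAERERABVVVUAZmZmAHd3dwCIiIgAmZmZAKqqqgC7u7sAzMzMAN3d3QDu7u4A////AIiGjVZH+0ec2pyoOYs3uIiYl41IiKvXYyIyM4iZOKmJNkeOlYt3llSayHmpqUR4h4tlNplmaJd2aNdWR7ZWebloukVli4eoeGWodFQlmHiGVslouFmYpnmEe6XYZ4ZmZVWoa5d7vJeImGvCrIVniIZGlrhmVnmImHiI1Ba4Rndna6qGd3dleImXZ7zYacpDSexmeIiHd3dViERP5QONp4vUZ4mrmqpleGdDfnWJvZlYlnhnVlZ1WIiGN/ybydVWbLeIvhCHZpiHhUz1VmemdmuXjNAmSKmHeHVplJd3enRpqM0A7JOHd4llaJXZZovEecvADbumh3iXVa6wyGippLj6ANubhndpiFXbA5dqmFrlwAdnaHZ4eIZAAG+Vm7qqcgD8h1eHaHd3zv39/si4aNe3upeZuVZ5ZrirQFiphmiV+Yi5mIuGeZiivFQgTe2BSImJiJlplVdnp32IqCAo/Dibd2aJVDWHSHs3Q37sQHt2pWdnmXiql1mLhWchKbolqwVIdVdXs3ZFaIvc3XN2OJacVURlOHOZQ3lVd5q3Z0l3mrzch9+t7t7sl3JpdiNqqndYmImemJhsdImZR4pWuoiGdWuaVOdqRWacmaR5VsdolnVsjIDqvERZmoiHRTW4aZR2ilkl+oYleod3eIyCuXZIlotlKvURqqmHZnmLQ8mX"/>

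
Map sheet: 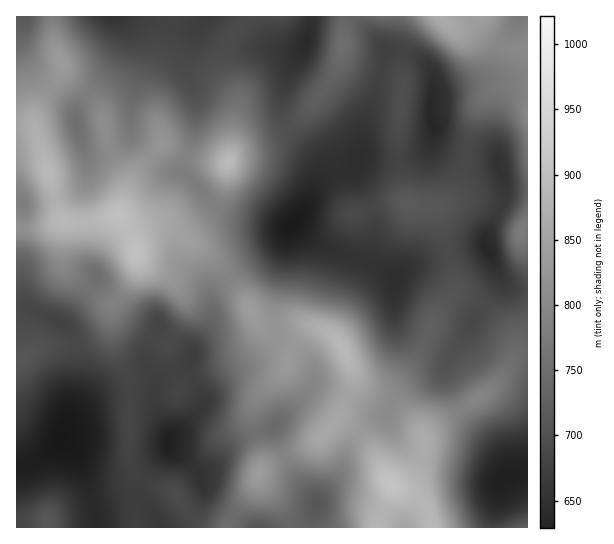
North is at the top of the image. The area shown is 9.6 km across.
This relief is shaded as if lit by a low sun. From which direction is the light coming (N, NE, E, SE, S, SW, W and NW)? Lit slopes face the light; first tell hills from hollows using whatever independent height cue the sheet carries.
E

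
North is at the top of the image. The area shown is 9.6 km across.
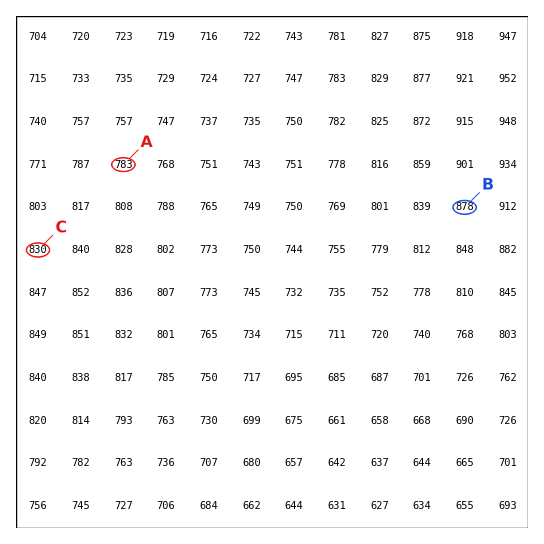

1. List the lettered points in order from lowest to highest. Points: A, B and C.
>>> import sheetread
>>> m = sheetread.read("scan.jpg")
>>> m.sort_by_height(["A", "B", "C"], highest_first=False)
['A', 'C', 'B']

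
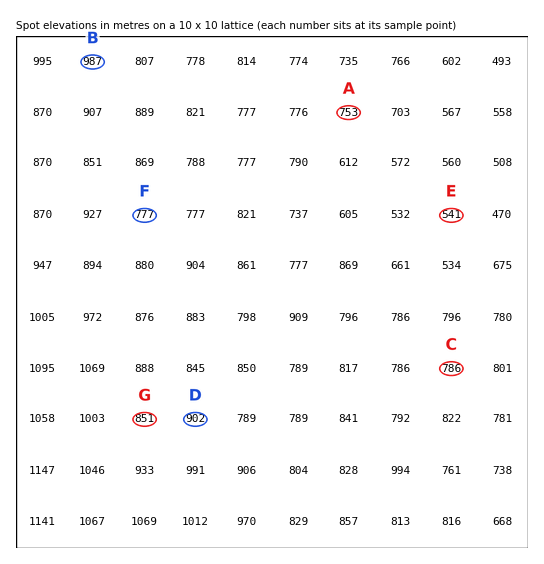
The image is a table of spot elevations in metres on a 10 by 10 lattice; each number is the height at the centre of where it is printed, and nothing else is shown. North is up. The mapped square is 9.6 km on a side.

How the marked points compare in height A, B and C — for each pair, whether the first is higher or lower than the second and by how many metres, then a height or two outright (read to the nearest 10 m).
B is higher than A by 240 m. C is lower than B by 200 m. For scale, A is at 750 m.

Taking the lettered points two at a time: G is higher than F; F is higher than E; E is lower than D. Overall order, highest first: D G F E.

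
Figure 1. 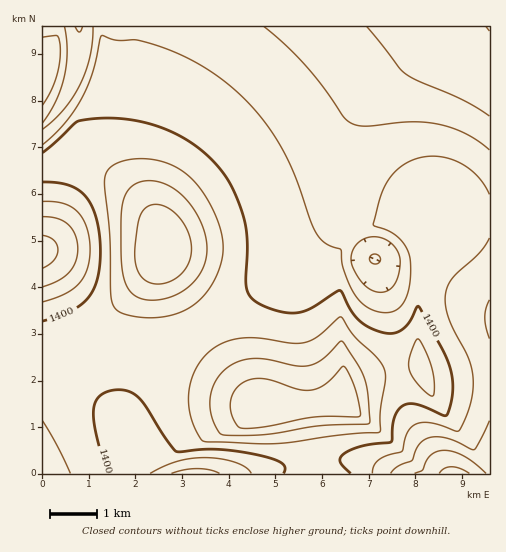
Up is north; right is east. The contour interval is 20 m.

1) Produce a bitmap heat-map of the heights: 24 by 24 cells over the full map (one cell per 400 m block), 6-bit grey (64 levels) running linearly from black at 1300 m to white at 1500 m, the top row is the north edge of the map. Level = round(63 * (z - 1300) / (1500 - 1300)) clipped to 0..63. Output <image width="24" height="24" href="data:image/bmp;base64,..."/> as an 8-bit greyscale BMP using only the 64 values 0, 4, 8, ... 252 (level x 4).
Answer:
<image width="24" height="24" href="data:image/bmp;base64,Qk12BgAAAAAAADYEAAAoAAAAGAAAABgAAAABAAgAAAAAAEACAAATCwAAEwsAAAABAAAAAAAAAAAAAAEBAQACAgIAAwMDAAQEBAAFBQUABgYGAAcHBwAICAgACQkJAAoKCgALCwsADAwMAA0NDQAODg4ADw8PABAQEAAREREAEhISABMTEwAUFBQAFRUVABYWFgAXFxcAGBgYABkZGQAaGhoAGxsbABwcHAAdHR0AHh4eAB8fHwAgICAAISEhACIiIgAjIyMAJCQkACUlJQAmJiYAJycnACgoKAApKSkAKioqACsrKwAsLCwALS0tAC4uLgAvLy8AMDAwADExMQAyMjIAMzMzADQ0NAA1NTUANjY2ADc3NwA4ODgAOTk5ADo6OgA7OzsAPDw8AD09PQA+Pj4APz8/AEBAQABBQUEAQkJCAENDQwBEREQARUVFAEZGRgBHR0cASEhIAElJSQBKSkoAS0tLAExMTABNTU0ATk5OAE9PTwBQUFAAUVFRAFJSUgBTU1MAVFRUAFVVVQBWVlYAV1dXAFhYWABZWVkAWlpaAFtbWwBcXFwAXV1dAF5eXgBfX18AYGBgAGFhYQBiYmIAY2NjAGRkZABlZWUAZmZmAGdnZwBoaGgAaWlpAGpqagBra2sAbGxsAG1tbQBubm4Ab29vAHBwcABxcXEAcnJyAHNzcwB0dHQAdXV1AHZ2dgB3d3cAeHh4AHl5eQB6enoAe3t7AHx8fAB9fX0Afn5+AH9/fwCAgIAAgYGBAIKCggCDg4MAhISEAIWFhQCGhoYAh4eHAIiIiACJiYkAioqKAIuLiwCMjIwAjY2NAI6OjgCPj48AkJCQAJGRkQCSkpIAk5OTAJSUlACVlZUAlpaWAJeXlwCYmJgAmZmZAJqamgCbm5sAnJycAJ2dnQCenp4An5+fAKCgoAChoaEAoqKiAKOjowCkpKQApaWlAKampgCnp6cAqKioAKmpqQCqqqoAq6urAKysrACtra0Arq6uAK+vrwCwsLAAsbGxALKysgCzs7MAtLS0ALW1tQC2trYAt7e3ALi4uAC5ubkAurq6ALu7uwC8vLwAvb29AL6+vgC/v78AwMDAAMHBwQDCwsIAw8PDAMTExADFxcUAxsbGAMfHxwDIyMgAycnJAMrKygDLy8sAzMzMAM3NzQDOzs4Az8/PANDQ0ADR0dEA0tLSANPT0wDU1NQA1dXVANbW1gDX19cA2NjYANnZ2QDa2toA29vbANzc3ADd3d0A3t7eAN/f3wDg4OAA4eHhAOLi4gDj4+MA5OTkAOXl5QDm5uYA5+fnAOjo6ADp6ekA6urqAOvr6wDs7OwA7e3tAO7u7gDv7+8A8PDwAPHx8QDy8vIA8/PzAPT09AD19fUA9vb2APf39wD4+PgA+fn5APr6+gD7+/sA/Pz8AP39/QD+/v4A////AKCUiHx4dGhcVFhkcHyEhIR8bFhINCAgOJyQhHx4eHyEiIyQkJSQkIiEfHhgRDxISJSIgHx4fICMnLTEyMS4sKyopIhsXGRkUIyEgHx8fISQpLzQ3NzY1NTUtIx8fIRsWIiEgICAgISQpLjM1NDMyNDQsJSMmIxwXISEgICAgISQnKy8wLy4uMTEqJSUoIhwXISEhISEhIiMlJykqKSgpLSwnJCUmIBoWISEiIiIjIyMjJCUlJCQlKCciICIjHRgUHyAiJCYnJiUkIyIhICAhJCIcGh0fGhcUGBsfJSotLSomIyEfHh4eIBwWFRkdGhcUERUcJC0zNDErJSEeHRwcHRcQEBccGhgWDBEZJC41NzUuJyEeHRsbGhQNDxcdHBoYDREZJC41NzUuJyEeHBsaGRcSExsdHRwaERQbJS40NTIsJSEeHBoZGBgZGhweHh0bGRofJi0xMi4pIyAdHBoZFxcYGhweHh0bHyAiJistLCklIR8dGxoYFxcYGRsdHRwaISIjJScoJyUiHx0cGhkXFhYXGBkaGxkXHyEiIiMjIiEfHhwbGhgXFRUVFhcYFxYUFh4gICAgIB8eHRsaGRcWFBMTFBQUFBIQFBcfHx8eHh0cGxoZGBYVExIREREREA4NGBIbHh0dHRwbGhkYFxUUExEQDw4ODQsKGxIWHBwcGxsaGRgXFRQTERAPDg0MCgkIGhITGxsaGhkYFxYVFBMSEA8ODQwKCQgHGRERGRgYGBgXFhUUExIRDw4NDAsKCQgHA=="/>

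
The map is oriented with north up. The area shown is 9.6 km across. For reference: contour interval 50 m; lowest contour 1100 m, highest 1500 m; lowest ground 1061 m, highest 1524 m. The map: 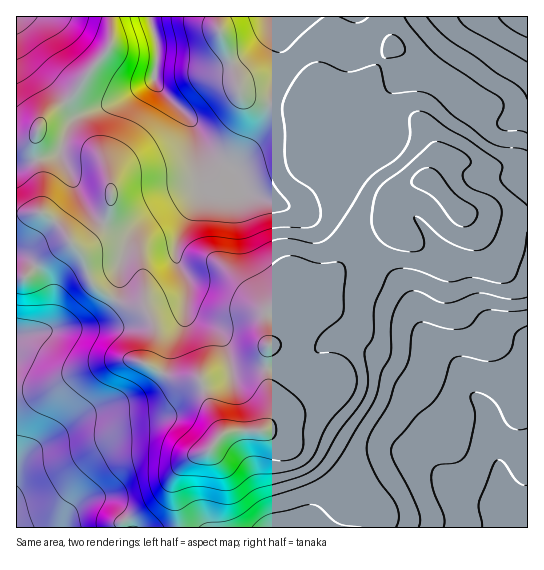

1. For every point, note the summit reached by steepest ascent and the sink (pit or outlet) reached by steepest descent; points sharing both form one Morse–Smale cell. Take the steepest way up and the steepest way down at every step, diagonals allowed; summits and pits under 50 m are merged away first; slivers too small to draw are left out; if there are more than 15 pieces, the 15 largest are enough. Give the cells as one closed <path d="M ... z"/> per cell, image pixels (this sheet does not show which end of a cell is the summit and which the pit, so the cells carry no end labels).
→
<path d="M218 16l-107 0 1 23-4 11-20 23-15 22-29 23-8 17-1 16 8 34-2 28 17 11 7 9 18 24 5 18 10 14 20 12 24 6 5 3 8 17 0 15-8 23 26 12 26 3 23 55 11-4 29 0 7-8 4-8 0-12-6-25 0-25 2-8-2-10 0-20 2-5 24-14 18-1 28-26 18-24-28-22-40-16 6 0 34-18 15-12-15-15-10-16 1-13-7-28-42 0-22-6-9-6-7-27-14-36z"/><path d="M358 245l-19 24-28 26-18 1-24 14-2 5 0 20 2 10-2 8 0 25 6 25 0 12-4 8-7 8-29 0-10 2-13 16-19 8-10 9-8 16 0 12 6 21 0 13 338-1-14-25-4-41-7-19-3-23-4-12-14-16-12-25-34-31-20-45-15-15-15-11z"/><path d="M71 243l-21 10-25 24-9 1 0 249 162 1 1-13-6-21 2-17 12-17 25-13 9-13-1-7-21-47-26-3-26-12 8-23 0-15-8-17-5-3-24-6-20-12-10-14-5-18z"/><path d="M429 180l-12 1-14 6-12 10-3 6 0 10 7 19-5-3-11 0-17 11-3 6 16 18 15 11 15 15 20 45 34 31 12 25 14 16 4 12 3 23 7 19 4 41 14 25 10 1 1-313-43-3-22 1z"/><path d="M527 16l-53 1-15 14-29 38-9 6-16 1-8 5-18 25-6 20-16 32-13 19 17 12 17 8 7 0 32-16 12-1 34 33 22-1 17 3 25 0z"/><path d="M389 16l-170 0 0 14 16 40 4 20 4 6 36 11 30 0 8-6 20-1 20-5 8-8 28-42-4-15z"/><path d="M110 16l-94 1 1 196 24 0 2-28-8-34 0-10 4-14 8-12 26-20 15-22 20-23 4-11z"/><path d="M475 16l-85 0-1 14 4 15-28 42-6 6-10 4-36 6 7 30-1 13 22 29 4 1 3-3 9-15 16-32 4-17 18-26 10-7 16-1 9-6 29-38z"/><path d="M345 177l-16 12-34 18-6 0 40 16 29 22 11-10 10-6 11 0 5 3-7-19 1-14 6-6-10 4-7 0-17-8z"/><path d="M39 212l-23 2 1 63 8 0 20-20 26-15-13-18z"/>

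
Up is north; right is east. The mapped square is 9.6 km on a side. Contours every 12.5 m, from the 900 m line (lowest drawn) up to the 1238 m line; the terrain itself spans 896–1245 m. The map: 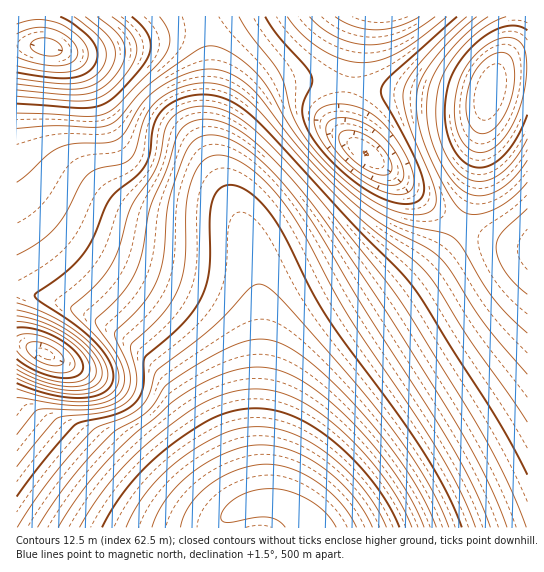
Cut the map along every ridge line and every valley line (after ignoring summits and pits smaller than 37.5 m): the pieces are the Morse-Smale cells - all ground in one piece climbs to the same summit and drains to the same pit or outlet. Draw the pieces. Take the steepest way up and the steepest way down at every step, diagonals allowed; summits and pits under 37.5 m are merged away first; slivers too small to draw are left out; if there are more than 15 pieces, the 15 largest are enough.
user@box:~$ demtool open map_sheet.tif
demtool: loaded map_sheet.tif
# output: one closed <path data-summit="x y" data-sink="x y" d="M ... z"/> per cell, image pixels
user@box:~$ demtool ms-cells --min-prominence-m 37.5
<path data-summit="310 527" data-sink="47 47" d="M201 16l-185 1 0 274 30 6 45 19 36 23 29 26 45 64 38 72 9 6-18 8-7 7-1 6 305 0 1-281-31-6-36-16-16 22-24 26-31 24-64 42-23 24-15 28-8 24-8 42-1 46-7 0-7-72 3-46 0-83-3-24-9-39-27-56-12-33-2-15 2-77z"/><path data-summit="310 527" data-sink="366 154" d="M329 81l-35 0-27 11-24 25-12 20-7 20 0 22 3 11 22 53 10 46 1 96-3 46 2 30 6 43 6-1 1-46 8-42 8-24 15-28 23-24 64-42 31-24 24-26 15-22-33-21-79-66-4-11 4-42z"/><path data-summit="310 527" data-sink="46 354" d="M25 292l-9 1 1 235 204 0 2-6 7-7 18-8-9-6-32-63-20-32-24-33-21-22-28-22-28-16-28-12z"/><path data-summit="310 527" data-sink="382 17" d="M362 16l-161 1 8 41-2 77 6 28 14 32-3-16 0-22 8-23 15-23 20-19 16-8 11-3 35 0 20 4 6-39z"/><path data-summit="490 93" data-sink="366 154" d="M357 85l-9 1-4 31 0 10 4 11 79 66 32 20 8-13 6-20 7-57 8-35-9 2-22-1z"/><path data-summit="490 93" data-sink="382 17" d="M517 16l-154 0-7 23-7 46 108 15 28 0 4-5 7-22 17-32 4-18z"/><path data-summit="490 93" data-sink="47 47" d="M527 16l-10 1-4 24-21 42-11 43-8 65-6 20-7 12 2 4 27 12 30 8 9-1z"/>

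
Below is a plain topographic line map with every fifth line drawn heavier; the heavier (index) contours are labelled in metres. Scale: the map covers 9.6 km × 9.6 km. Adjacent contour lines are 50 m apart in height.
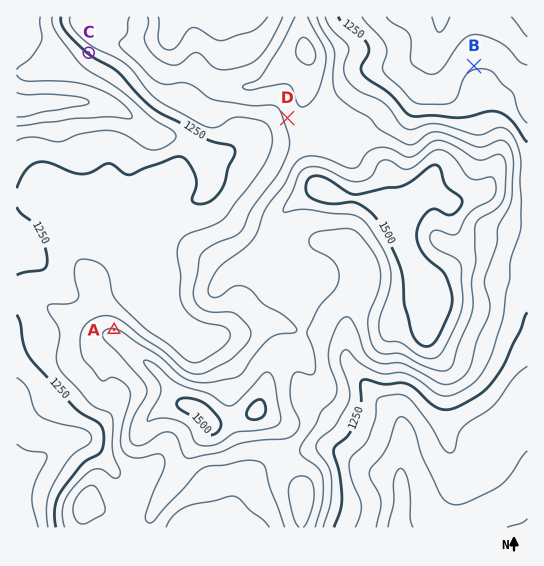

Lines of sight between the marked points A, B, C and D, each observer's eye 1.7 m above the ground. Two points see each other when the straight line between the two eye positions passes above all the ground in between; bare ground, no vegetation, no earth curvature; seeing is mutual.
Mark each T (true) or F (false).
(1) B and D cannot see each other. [T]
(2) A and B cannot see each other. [T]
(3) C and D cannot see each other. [T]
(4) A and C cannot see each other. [F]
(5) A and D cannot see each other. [F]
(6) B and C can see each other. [F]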